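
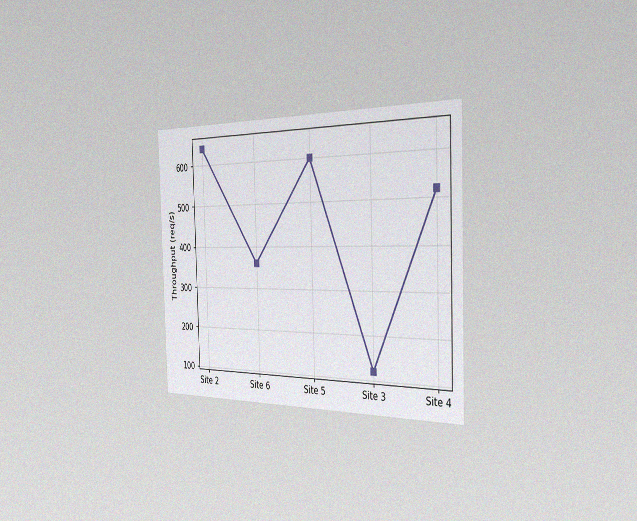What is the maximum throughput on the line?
The chart is viewed slightly from the right, with some photo noise. The highest point is at Site 2, and reading across to the y-axis gives 640req/s.

640req/s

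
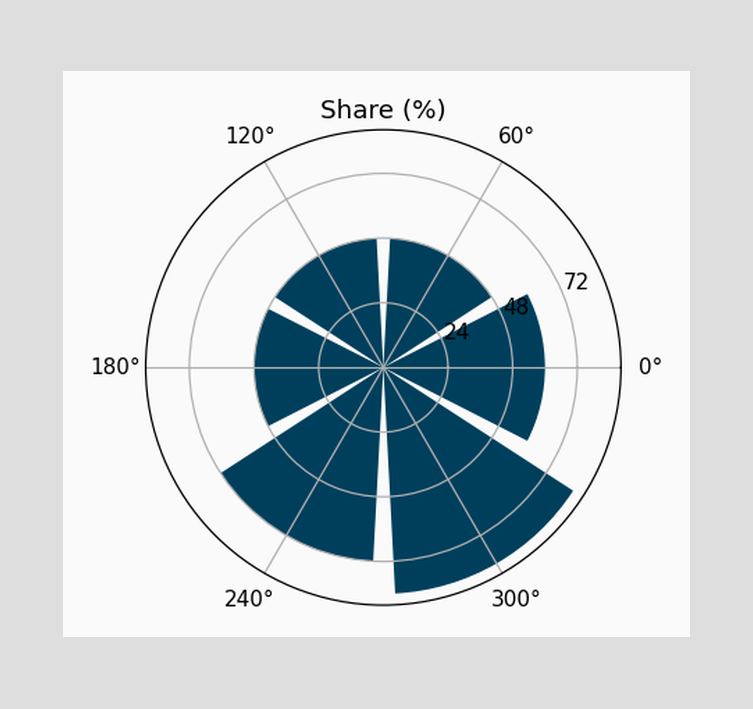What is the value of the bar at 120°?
48%

The bar at 120° reaches 48% on the radial axis.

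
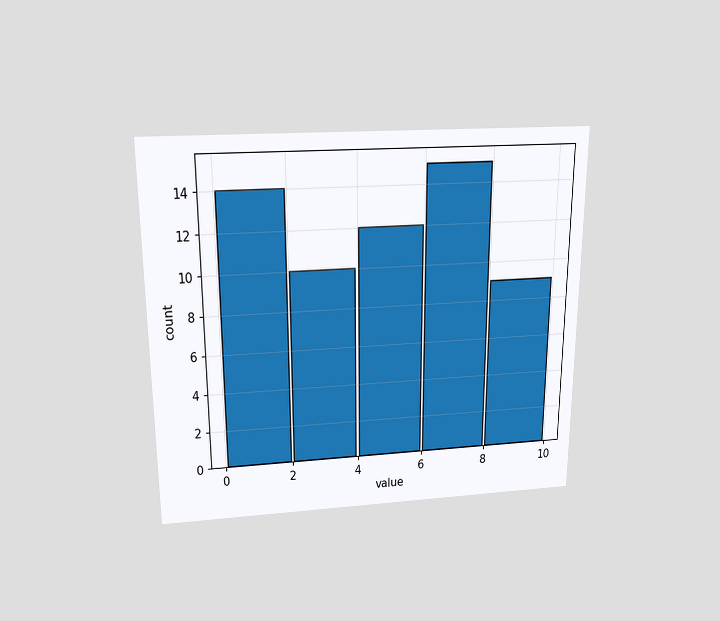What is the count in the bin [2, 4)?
10

The chart is viewed slightly from above. The [2, 4) bin has height 10.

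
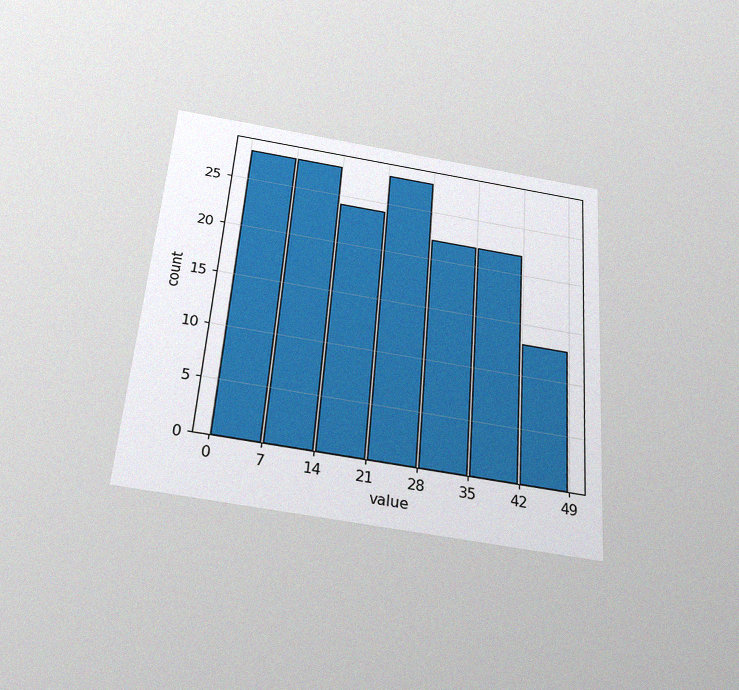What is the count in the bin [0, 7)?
The chart is tilted about 4° clockwise and viewed slightly from below, with some photo noise. The [0, 7) bin has height 28.

28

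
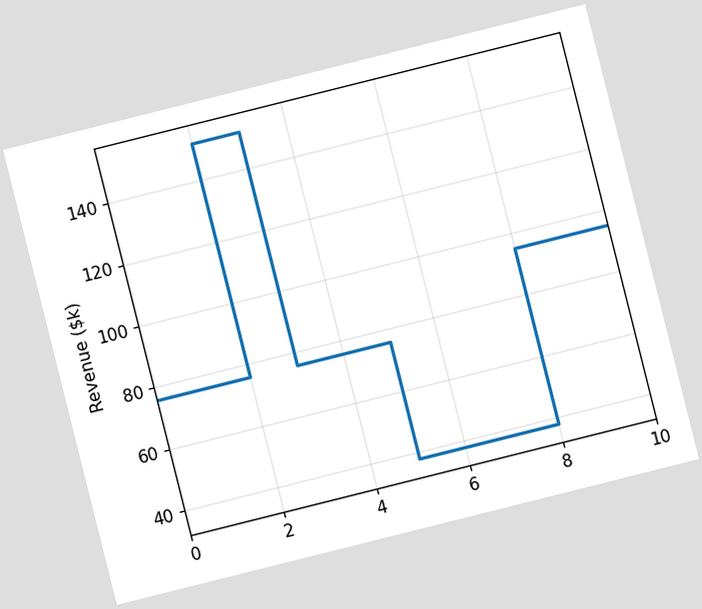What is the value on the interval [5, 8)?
$38k

The chart is tilted about 14° counter-clockwise. On [5, 8) the step sits at $38k.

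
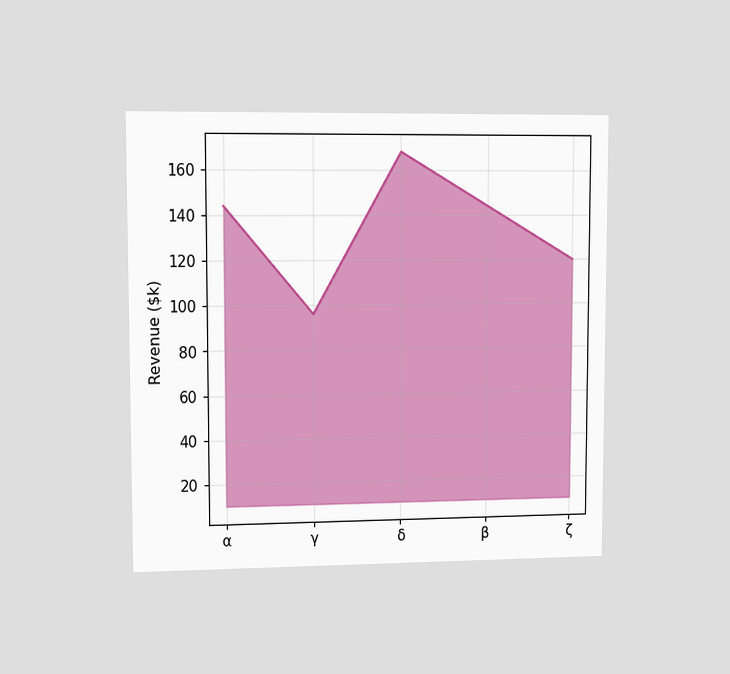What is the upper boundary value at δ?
The chart is viewed slightly from the left. At δ the upper boundary is at $168k.

$168k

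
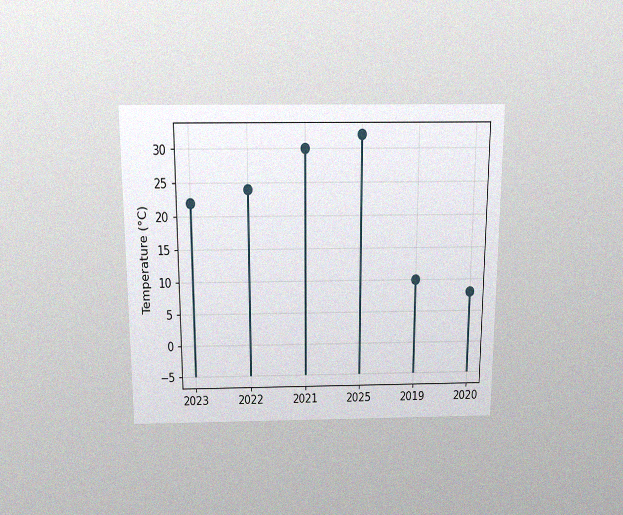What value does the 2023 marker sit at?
22°C

The chart is viewed slightly from above, with some photo noise. The 2023 marker sits at 22°C.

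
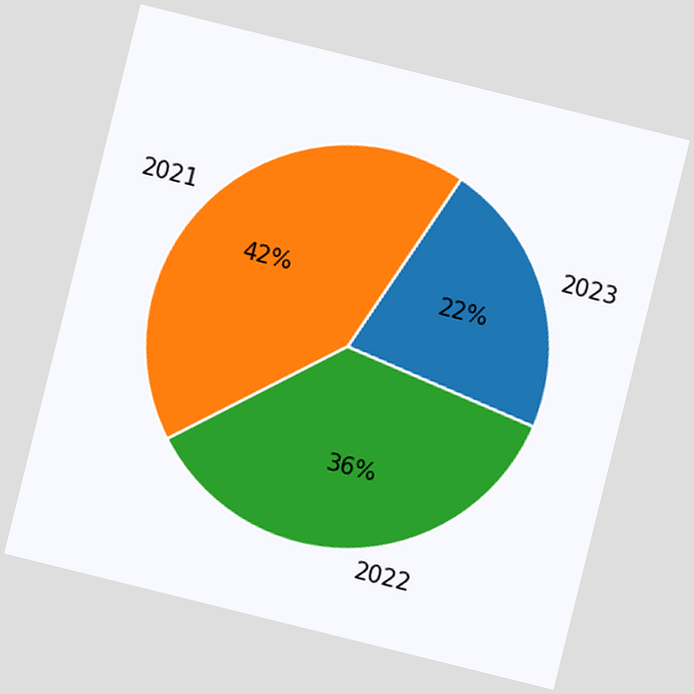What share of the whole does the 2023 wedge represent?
The chart is tilted about 14° clockwise. The 2023 slice takes up 22% of the pie.

22%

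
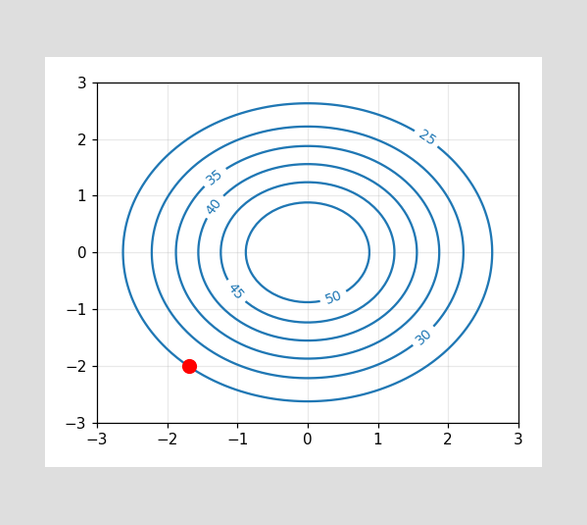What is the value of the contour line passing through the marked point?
The marked point sits on the contour labelled 25.

25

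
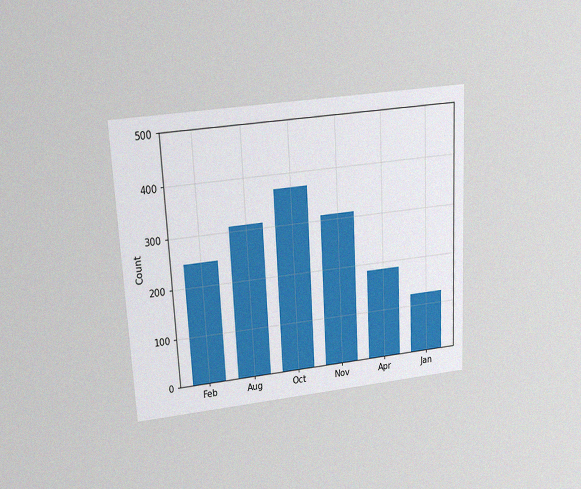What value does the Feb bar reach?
248

The chart is tilted about 3° counter-clockwise and viewed slightly from above, with some photo noise. Reading along the chart's y-axis, the Feb bar reaches 248.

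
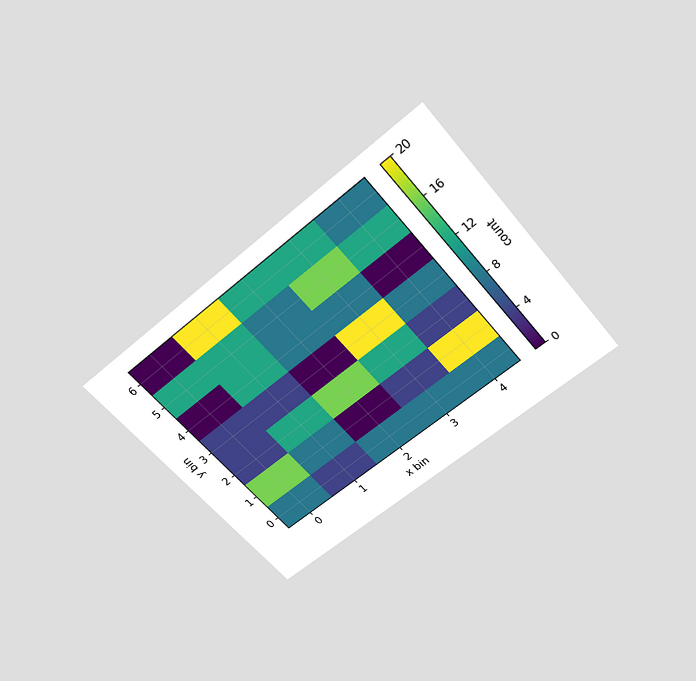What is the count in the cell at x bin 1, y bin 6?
20

The chart is tilted about 40° counter-clockwise and viewed slightly from above. Matching the cell (1, 6) against the colorbar gives 20.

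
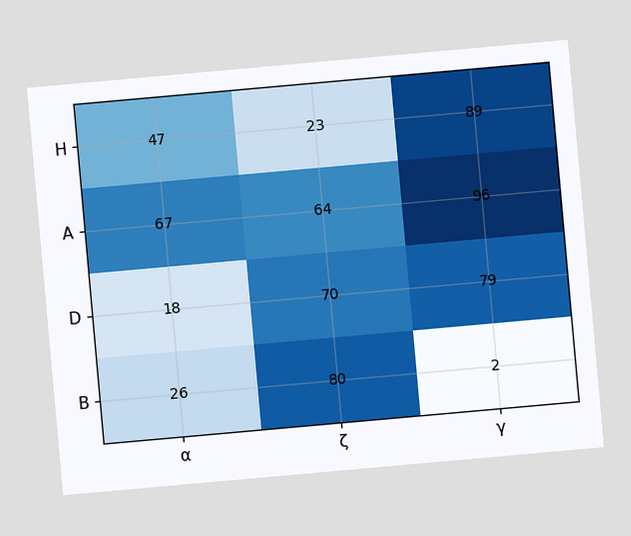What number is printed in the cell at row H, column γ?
89

The chart is tilted about 5° counter-clockwise. The (H, γ) cell reads 89.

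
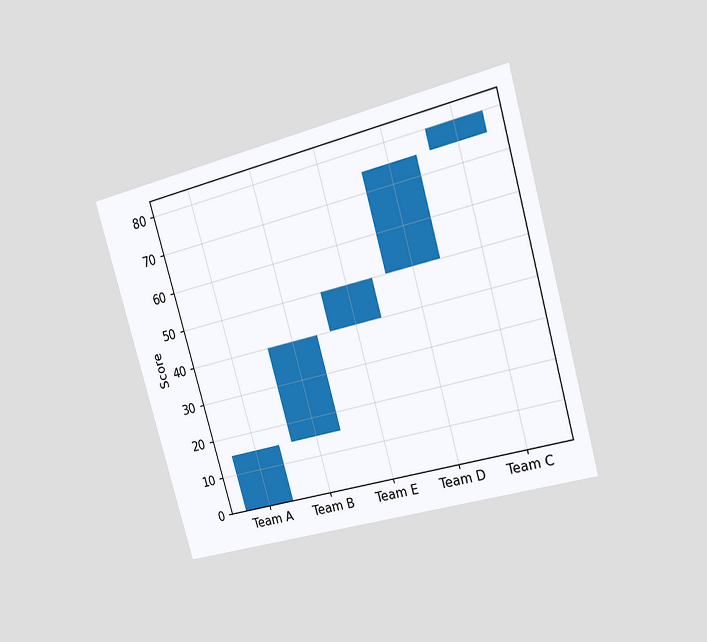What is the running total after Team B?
The chart is tilted about 15° counter-clockwise and viewed at a slight angle. After Team B the running total reaches 40.

40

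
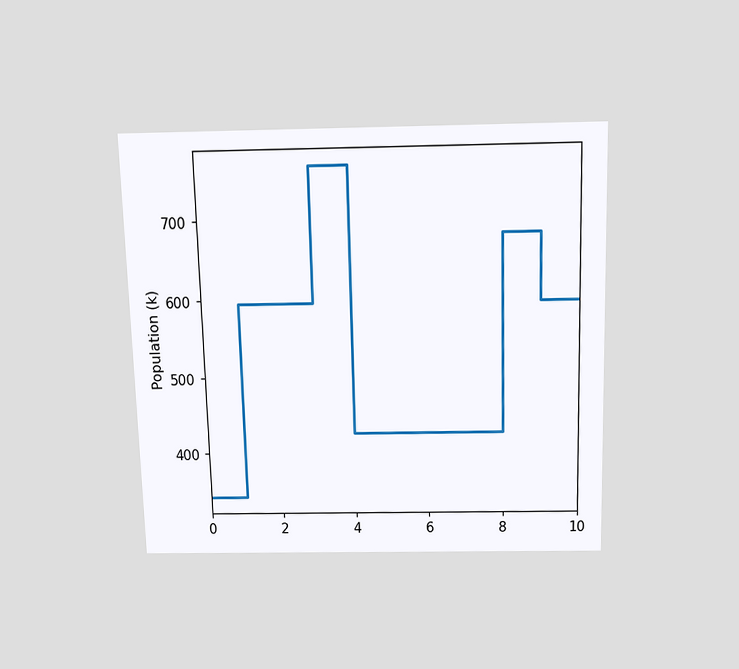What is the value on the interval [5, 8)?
The chart is viewed slightly from above. On [5, 8) the step sits at 425k.

425k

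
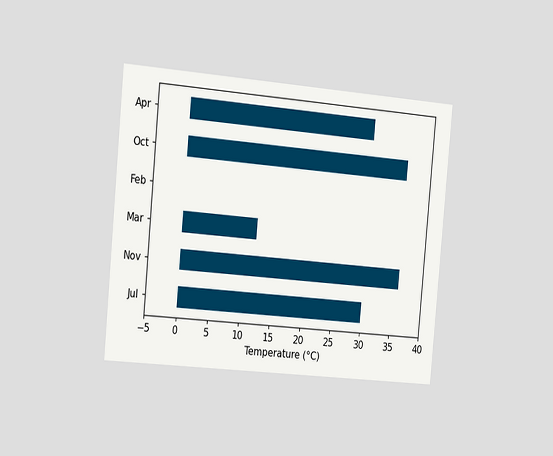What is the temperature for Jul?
The chart is tilted about 5° clockwise and viewed slightly from the left. Reading along the chart's x-axis, the Jul bar reaches 30°C.

30°C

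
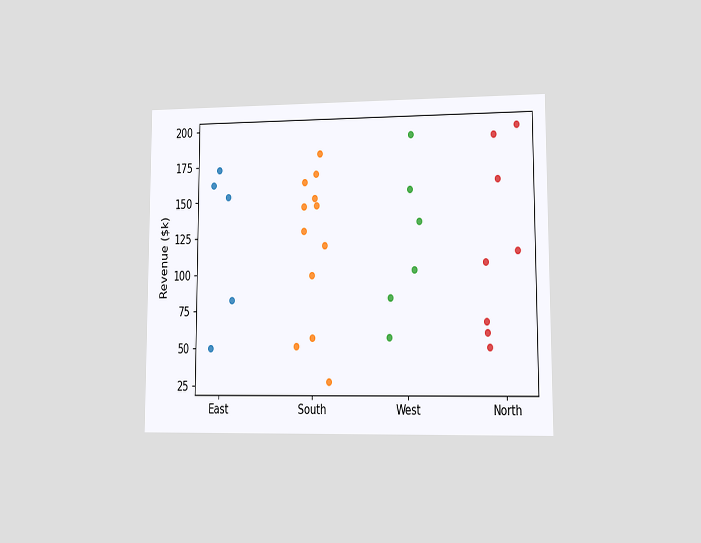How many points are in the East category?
5

The chart is viewed at a slight angle. Counting the markers in the East column gives 5.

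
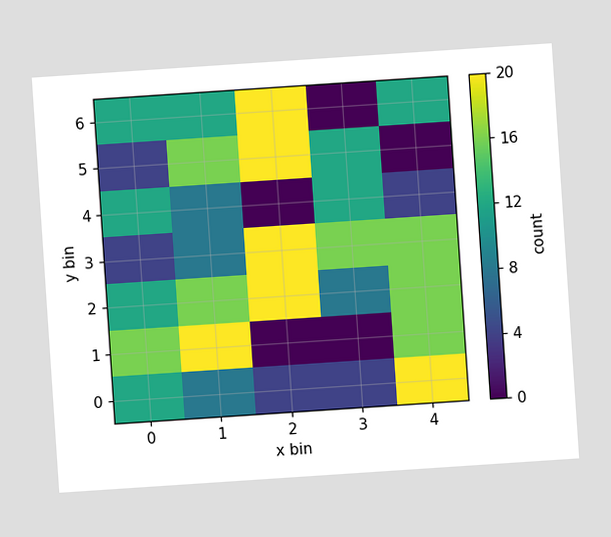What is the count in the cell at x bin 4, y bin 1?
16

The chart is tilted about 4° counter-clockwise. Matching the cell (4, 1) against the colorbar gives 16.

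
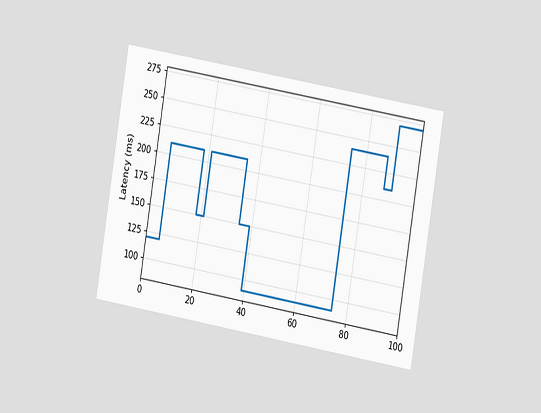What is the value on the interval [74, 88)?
240ms

The chart is tilted about 10° clockwise and viewed slightly from the right. On [74, 88) the step sits at 240ms.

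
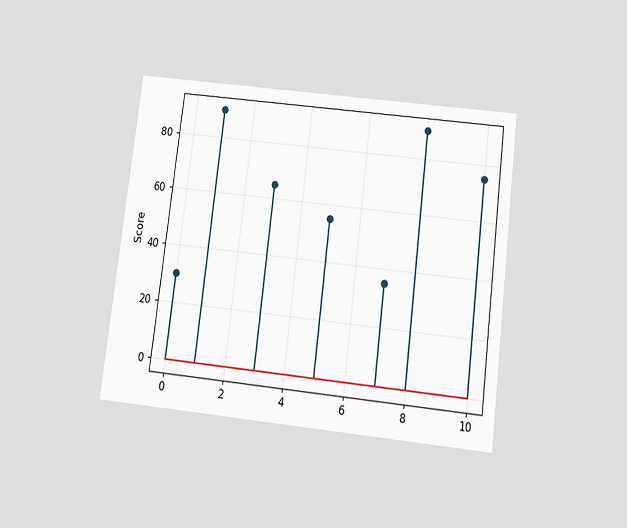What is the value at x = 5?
55

The chart is tilted about 7° clockwise and viewed slightly from below. The stem at x=5 reaches 55.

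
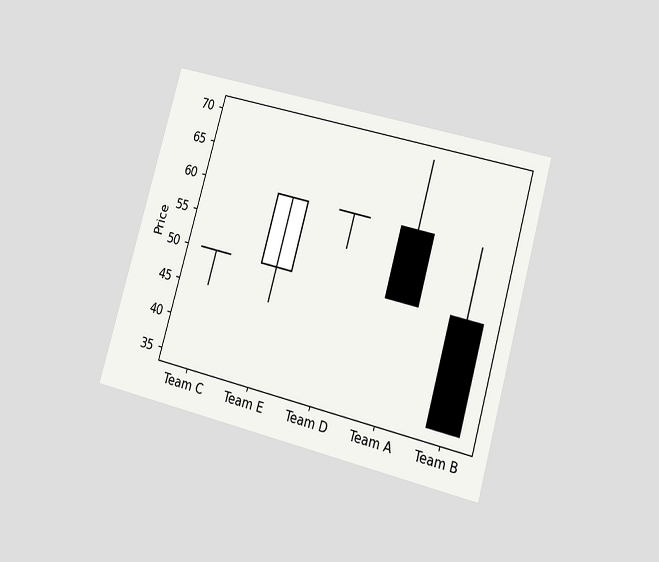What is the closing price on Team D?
The chart is tilted about 16° clockwise and viewed at a slight angle. The Team D candle closes at 60.

60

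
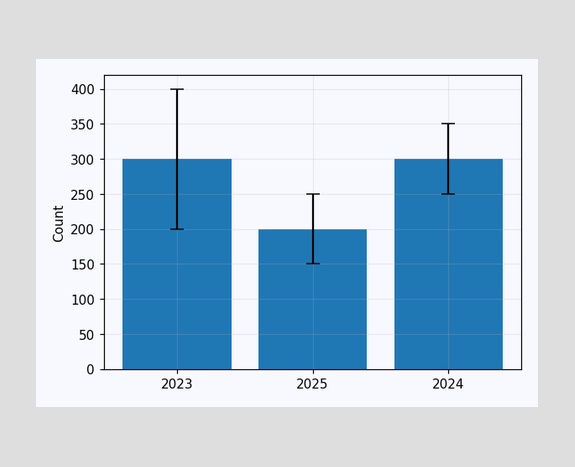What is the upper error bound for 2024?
The 2024 bar's upper whisker reaches 350.

350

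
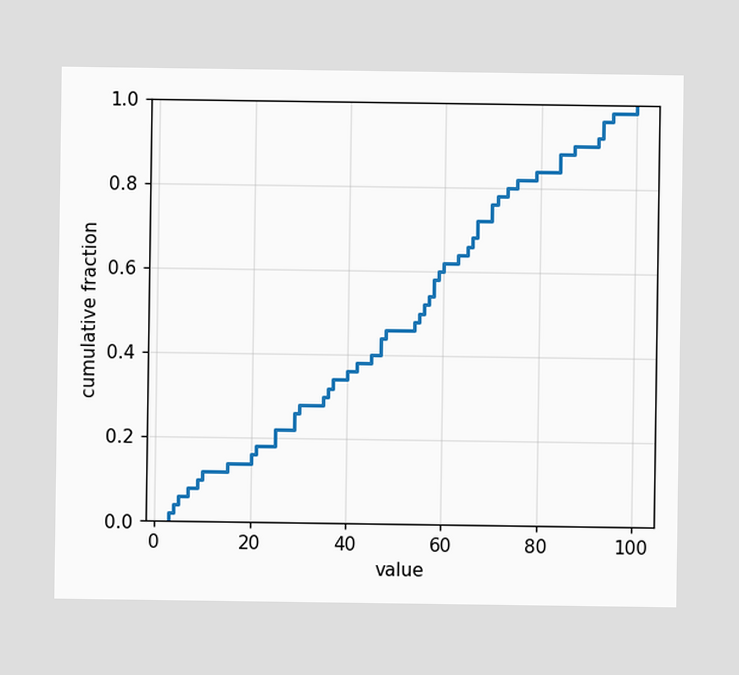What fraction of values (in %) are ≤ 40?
At x=40 the ECDF step is at 36%.

36%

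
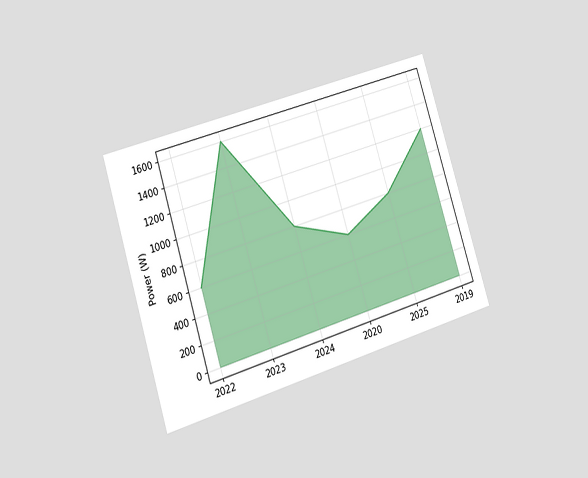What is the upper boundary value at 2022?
The chart is tilted about 17° counter-clockwise and viewed slightly from the left. At 2022 the upper boundary is at 600W.

600W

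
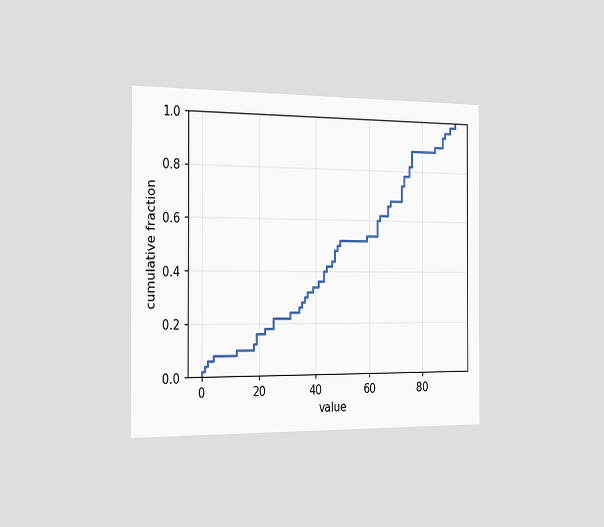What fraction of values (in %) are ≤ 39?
The chart is viewed slightly from the left. At x=39 the ECDF step is at 34%.

34%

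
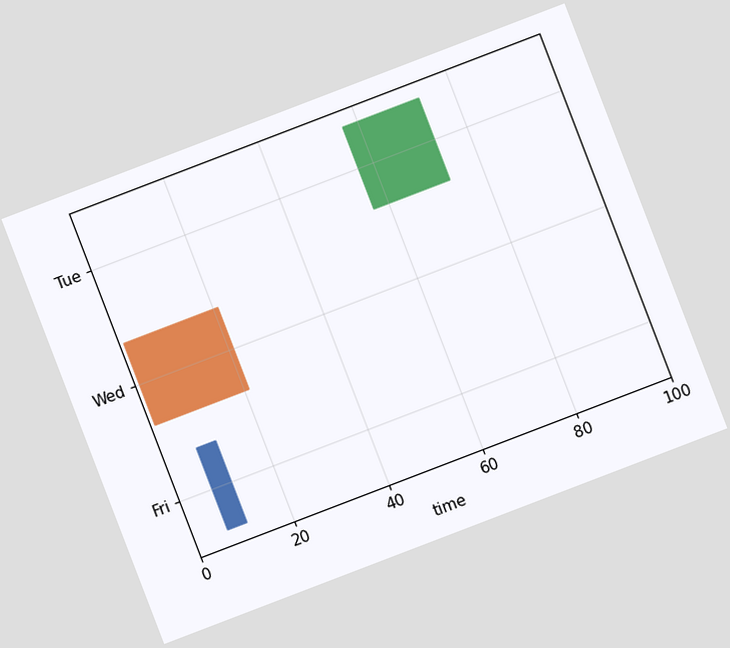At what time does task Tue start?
The chart is tilted about 21° counter-clockwise. The Tue bar begins at t=57.

57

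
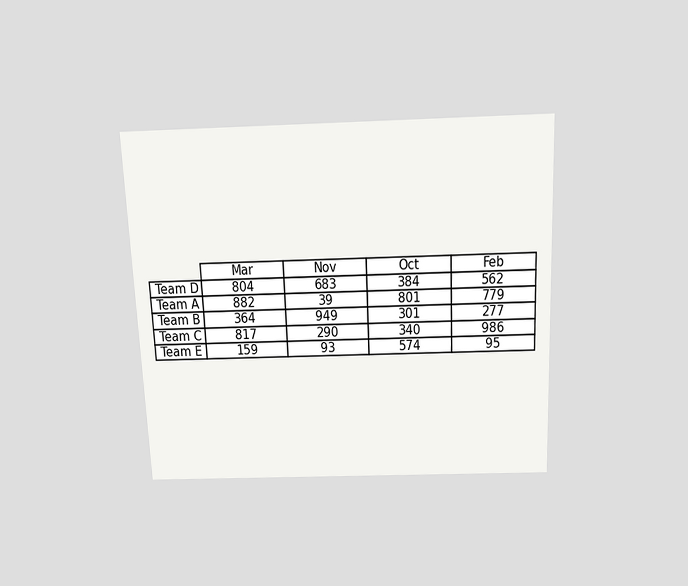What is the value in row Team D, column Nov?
The chart is tilted about 2° counter-clockwise and viewed slightly from above. The (Team D, Nov) cell reads 683.

683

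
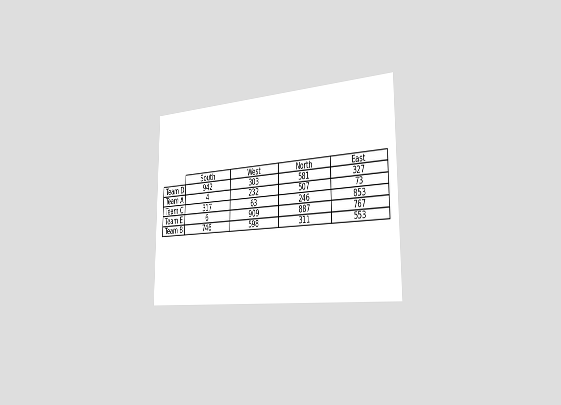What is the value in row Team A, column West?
232

The chart is viewed slightly from the right. The (Team A, West) cell reads 232.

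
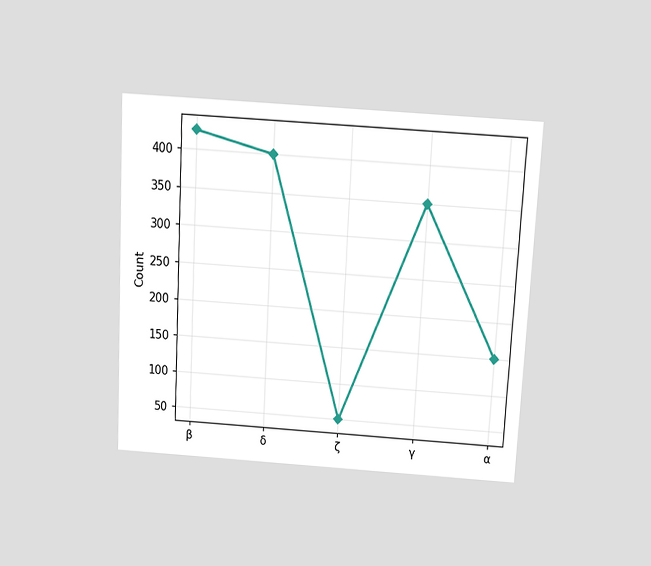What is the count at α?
The chart is tilted about 3° clockwise and viewed slightly from above. At α, the line is at 150.

150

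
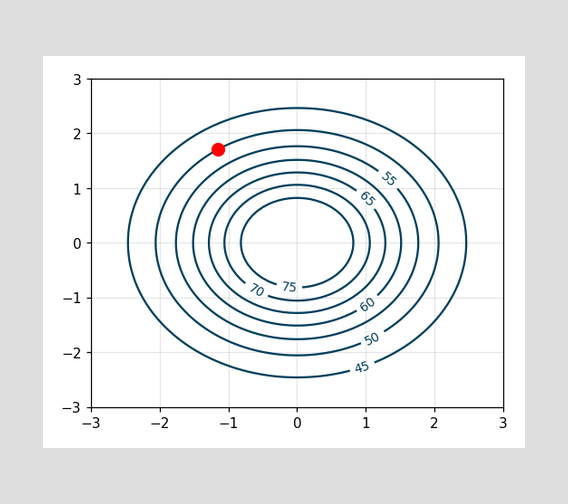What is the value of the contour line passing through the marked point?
50

The marked point sits on the contour labelled 50.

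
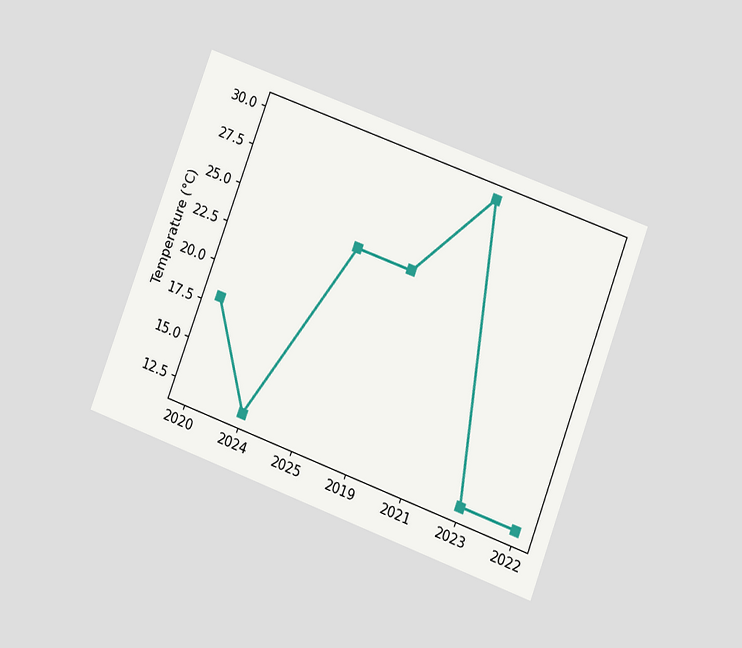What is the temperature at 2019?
24°C

The chart is tilted about 20° clockwise and viewed at a slight angle. At 2019, the line is at 24°C.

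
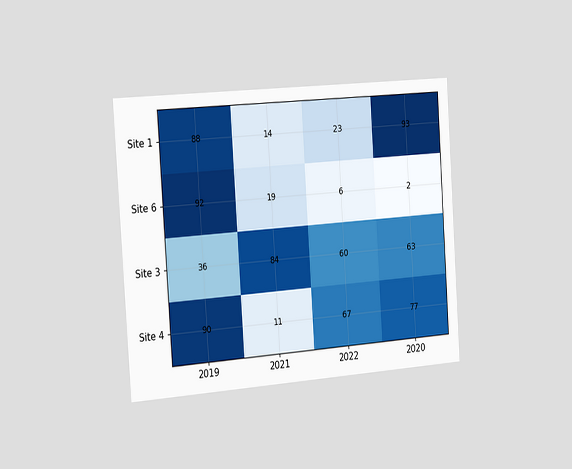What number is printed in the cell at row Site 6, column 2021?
19

The chart is tilted about 4° counter-clockwise and viewed slightly from the left. The (Site 6, 2021) cell reads 19.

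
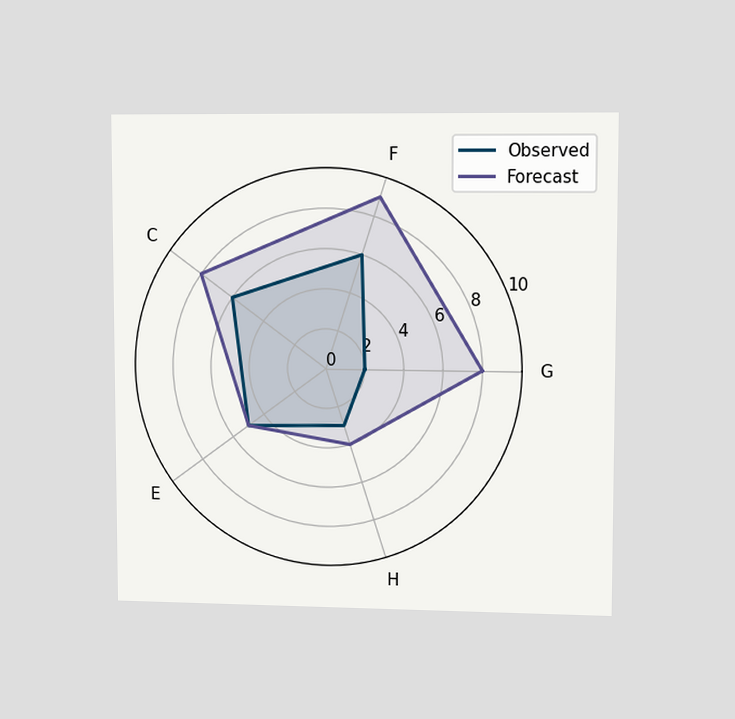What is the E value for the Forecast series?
The chart is viewed at a slight angle. On the E axis, Forecast reaches 5.

5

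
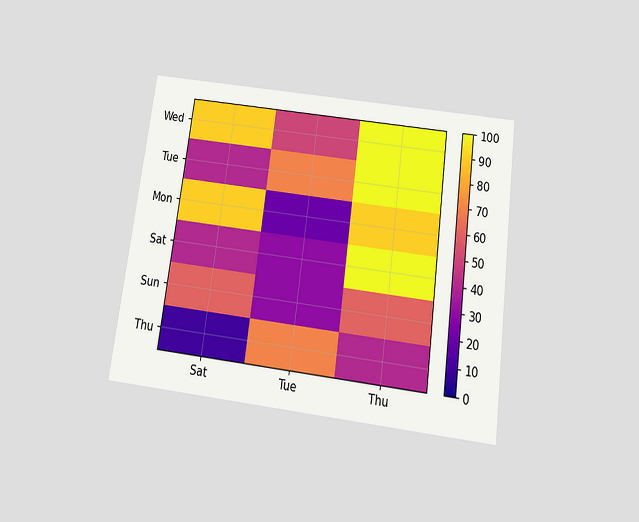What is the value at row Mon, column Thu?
90

The chart is tilted about 8° clockwise and viewed slightly from below. Matching cell (Mon, Thu) against the colorbar gives 90.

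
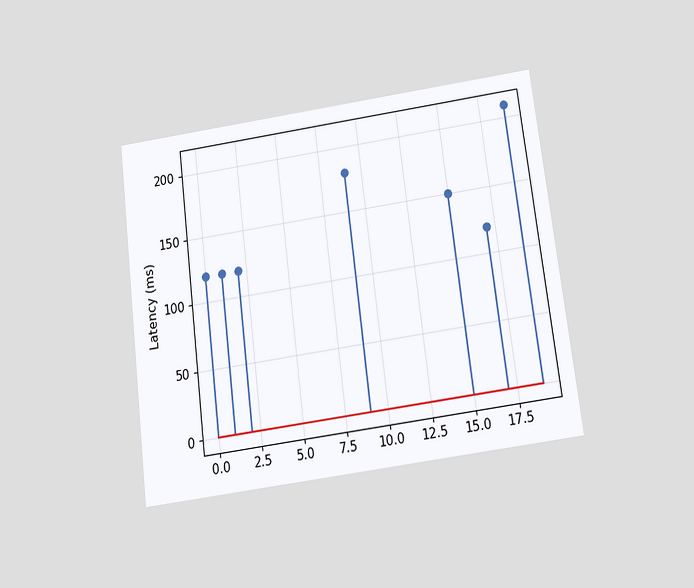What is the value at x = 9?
The chart is tilted about 7° counter-clockwise and viewed slightly from below. The stem at x=9 reaches 180ms.

180ms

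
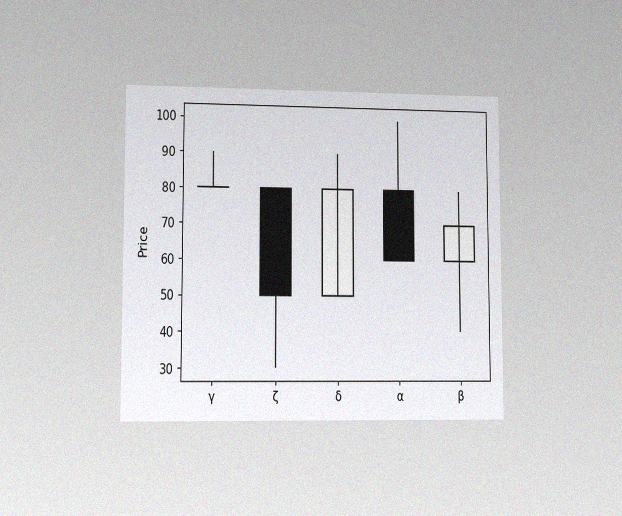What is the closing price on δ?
80

The chart is viewed at a slight angle, with some photo noise. The δ candle closes at 80.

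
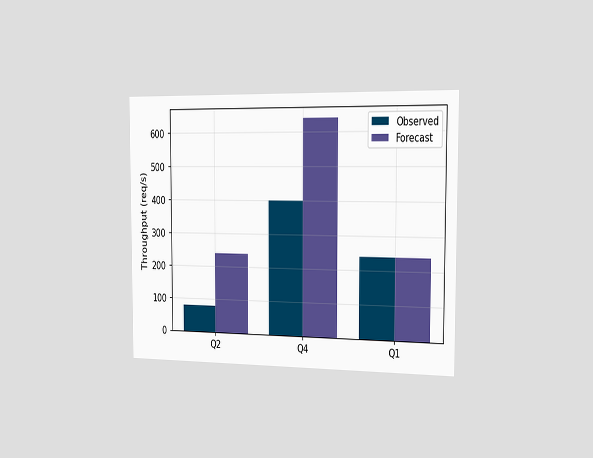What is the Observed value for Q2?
The chart is viewed slightly from the right. The Observed bar at Q2 reaches 80req/s on the y-axis.

80req/s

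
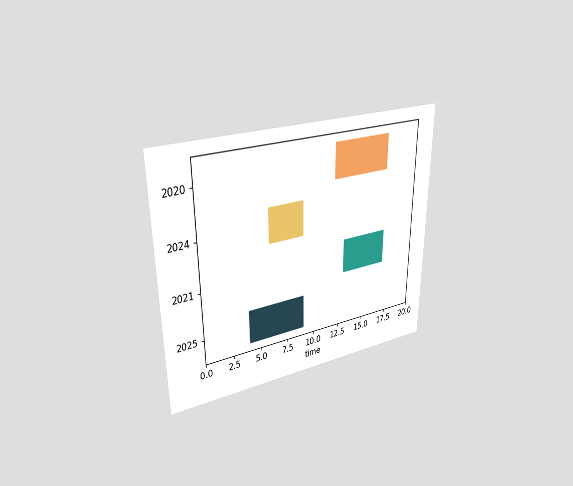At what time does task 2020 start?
12

The chart is viewed at a slight angle. The 2020 bar begins at t=12.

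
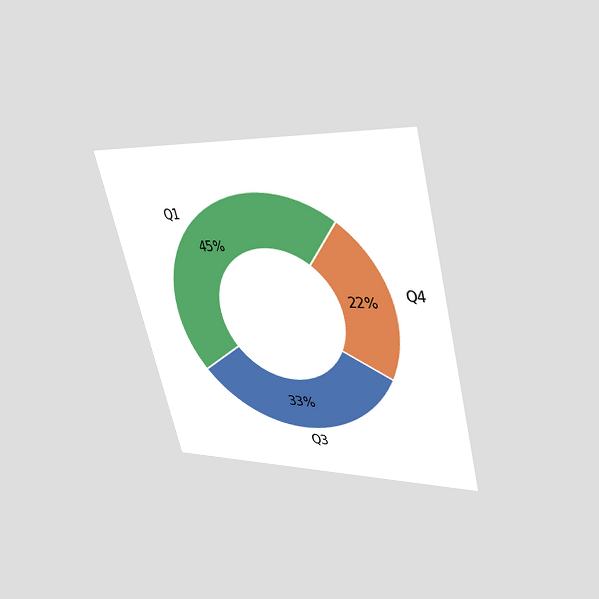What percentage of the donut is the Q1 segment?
The chart is tilted about 14° counter-clockwise and viewed slightly from above. The Q1 segment takes up 45% of the ring.

45%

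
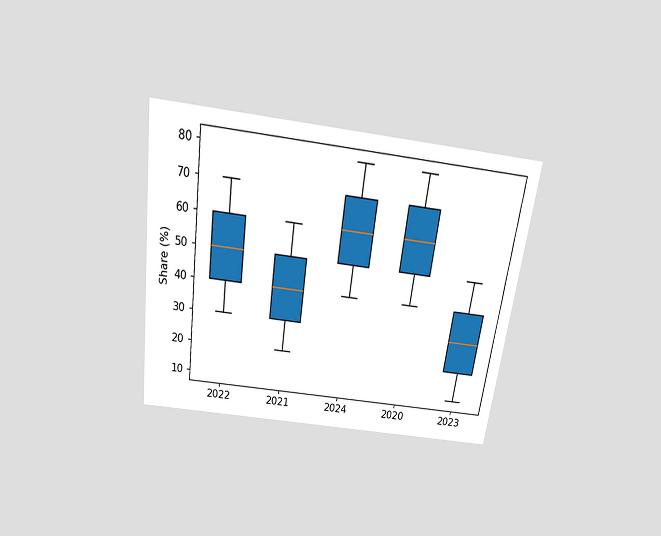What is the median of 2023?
The chart is tilted about 8° clockwise and viewed slightly from above. The median line in the 2023 box sits at 30%.

30%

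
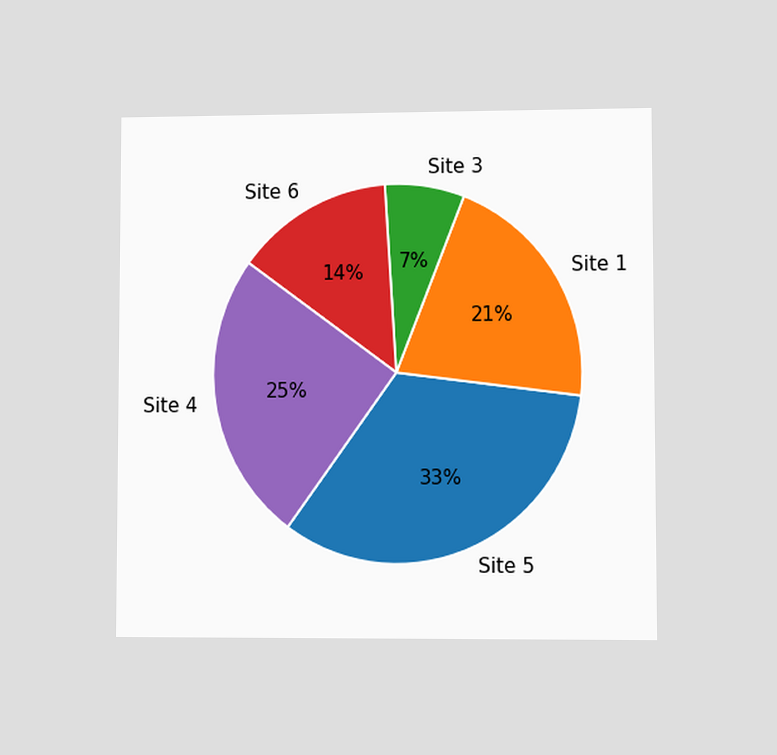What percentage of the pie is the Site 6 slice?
14%

The chart is viewed at a slight angle. The Site 6 slice takes up 14% of the pie.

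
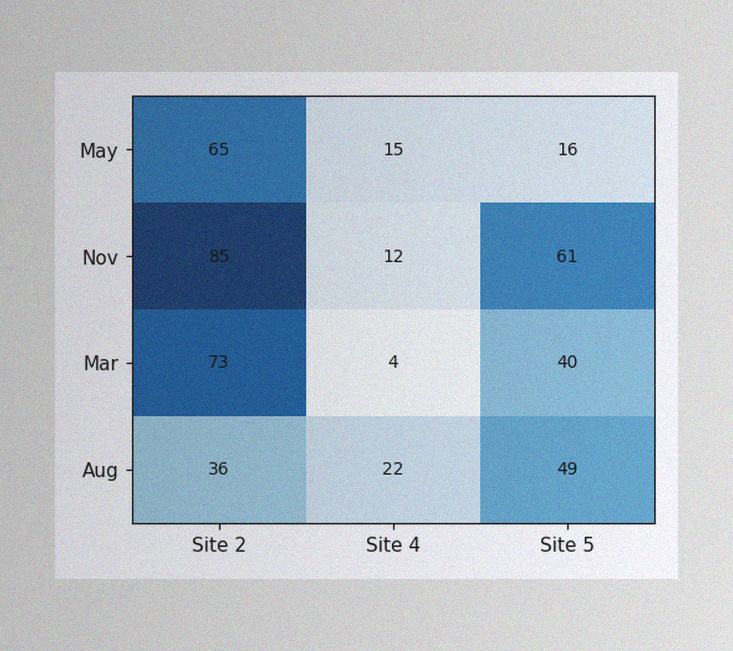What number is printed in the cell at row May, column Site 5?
The image has some photo noise and uneven lighting. The (May, Site 5) cell reads 16.

16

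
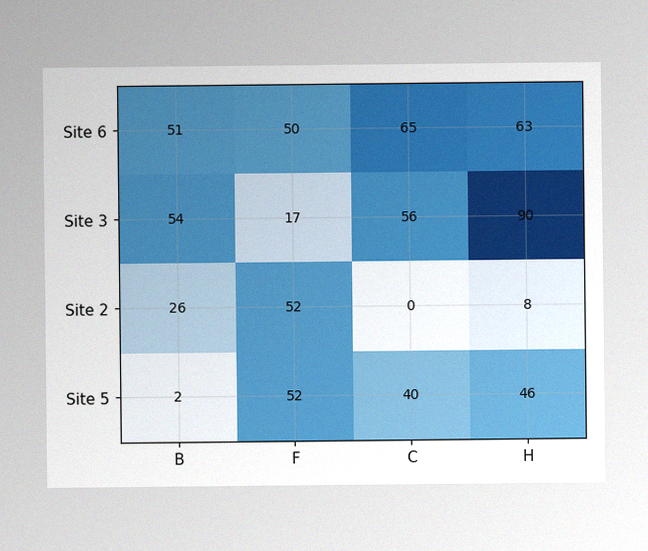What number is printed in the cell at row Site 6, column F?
The image has some photo noise and uneven lighting. The (Site 6, F) cell reads 50.

50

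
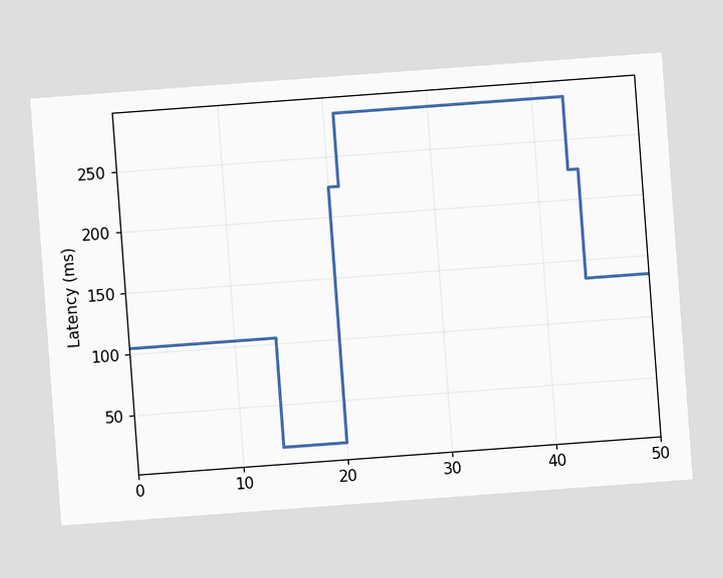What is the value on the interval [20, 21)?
The chart is tilted about 4° counter-clockwise. On [20, 21) the step sits at 225ms.

225ms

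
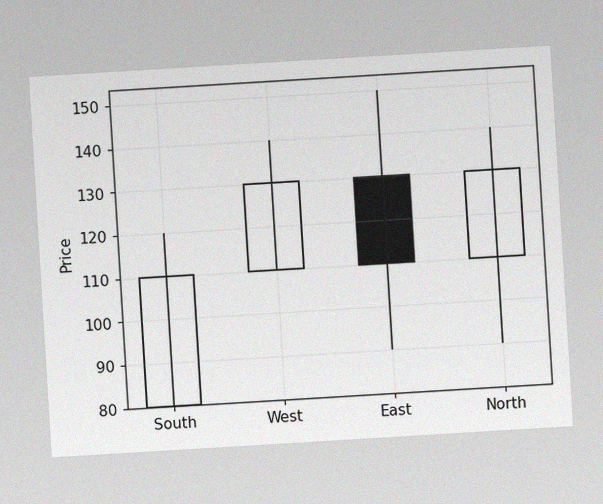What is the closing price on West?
130

The chart is tilted about 3° counter-clockwise, with some photo noise. The West candle closes at 130.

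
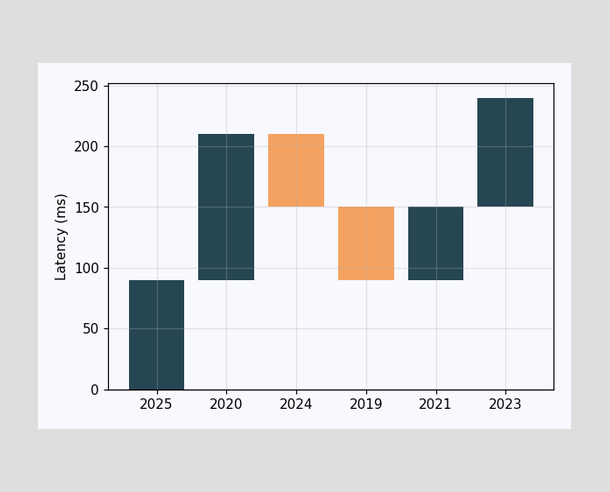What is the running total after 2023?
After 2023 the running total reaches 240ms.

240ms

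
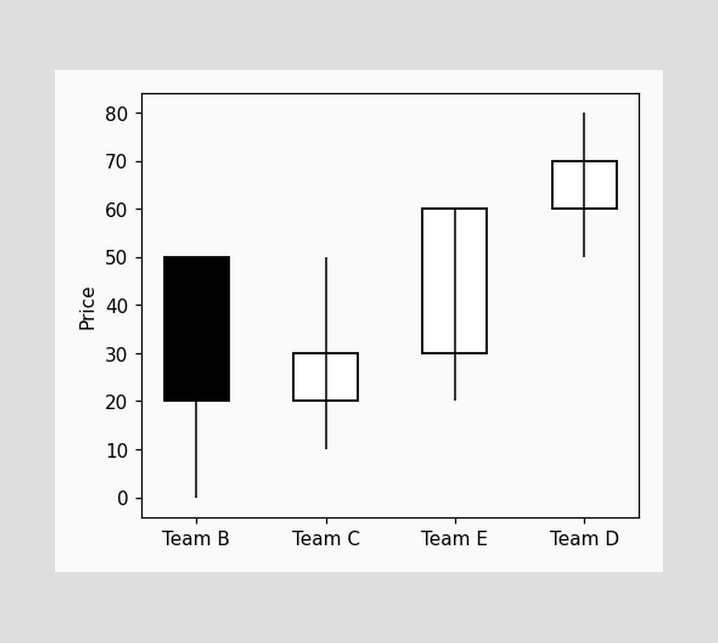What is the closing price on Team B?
The Team B candle closes at 20.

20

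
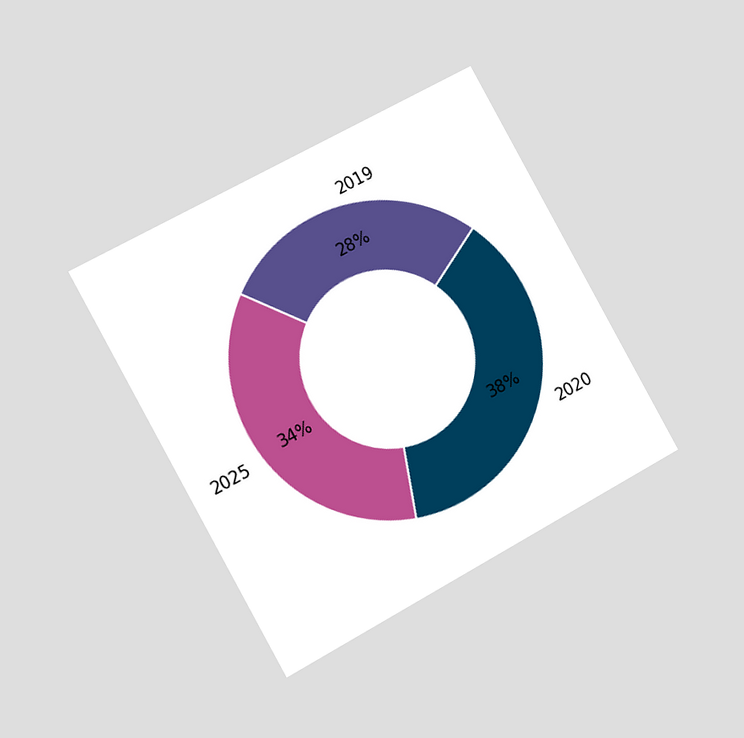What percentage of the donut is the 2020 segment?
38%

The chart is tilted about 29° counter-clockwise and viewed slightly from the left. The 2020 segment takes up 38% of the ring.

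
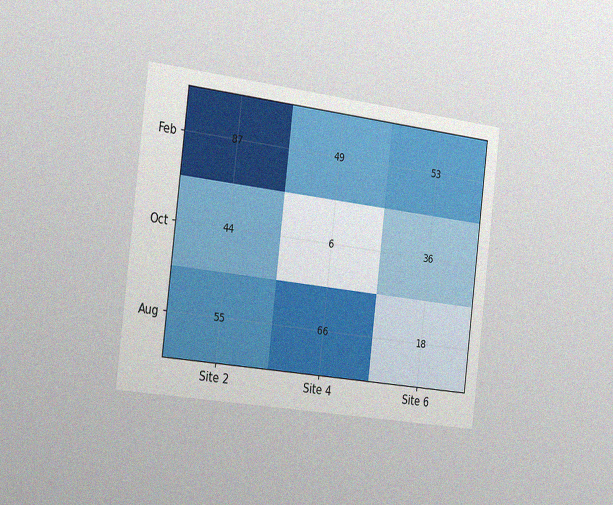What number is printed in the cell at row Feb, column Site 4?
49

The chart is tilted about 7° clockwise and viewed slightly from the left, with some photo noise. The (Feb, Site 4) cell reads 49.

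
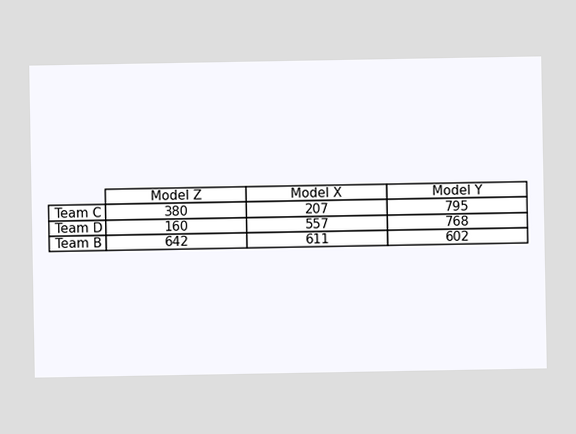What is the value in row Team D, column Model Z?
The (Team D, Model Z) cell reads 160.

160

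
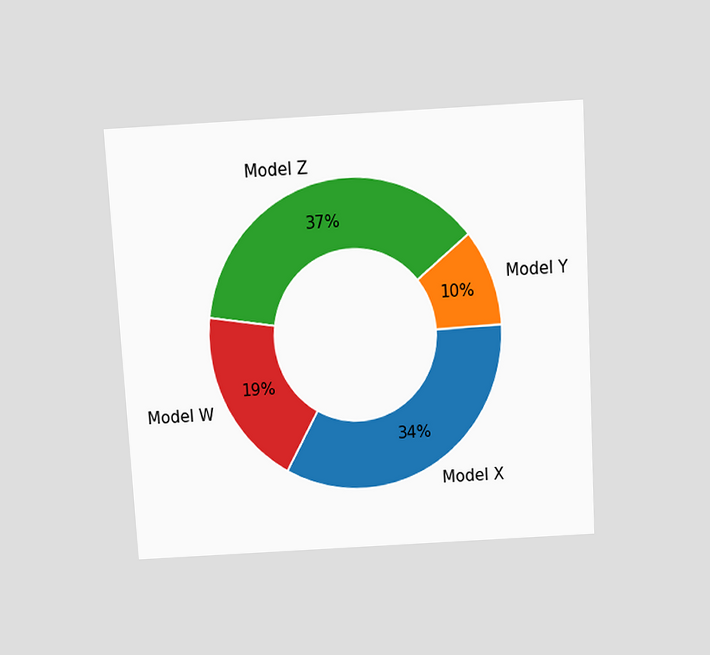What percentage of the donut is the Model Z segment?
The chart is tilted about 3° counter-clockwise and viewed slightly from above. The Model Z segment takes up 37% of the ring.

37%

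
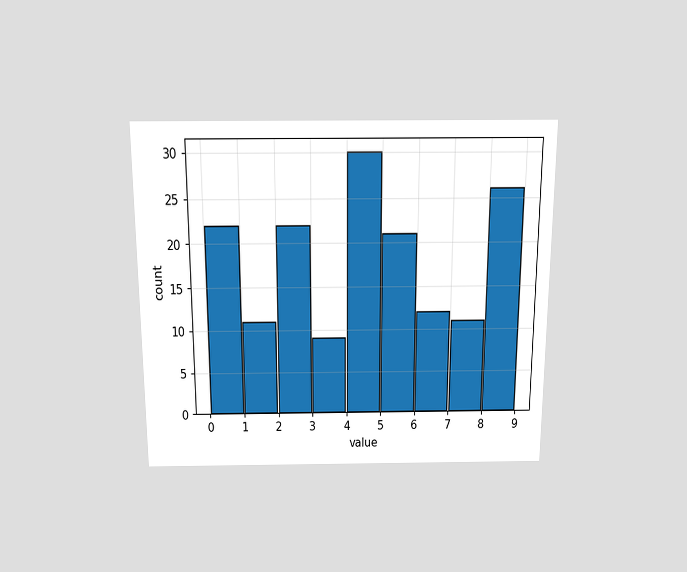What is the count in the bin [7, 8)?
The chart is viewed slightly from above. The [7, 8) bin has height 11.

11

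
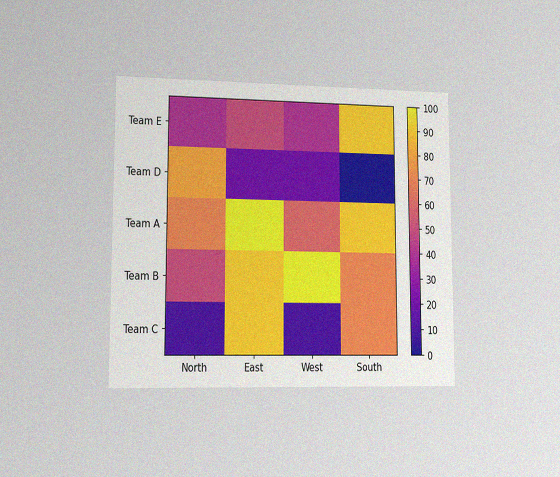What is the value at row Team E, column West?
The chart is viewed at a slight angle, with some photo noise. Matching cell (Team E, West) against the colorbar gives 40.

40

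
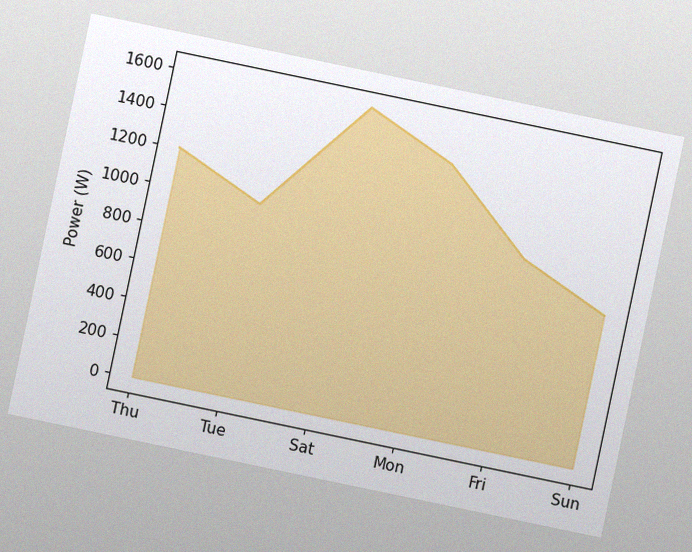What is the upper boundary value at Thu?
1200W

The chart is tilted about 12° clockwise, with some photo noise. At Thu the upper boundary is at 1200W.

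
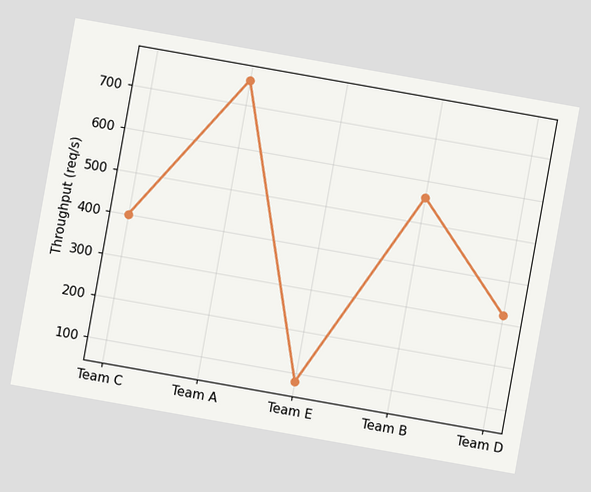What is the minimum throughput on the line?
80req/s

The chart is tilted about 10° clockwise. The lowest point is at Team E, and reading across to the y-axis gives 80req/s.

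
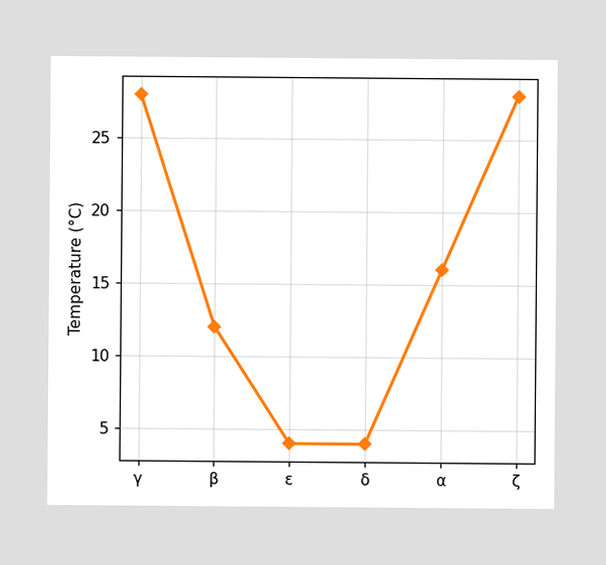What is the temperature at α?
At α, the line is at 16°C.

16°C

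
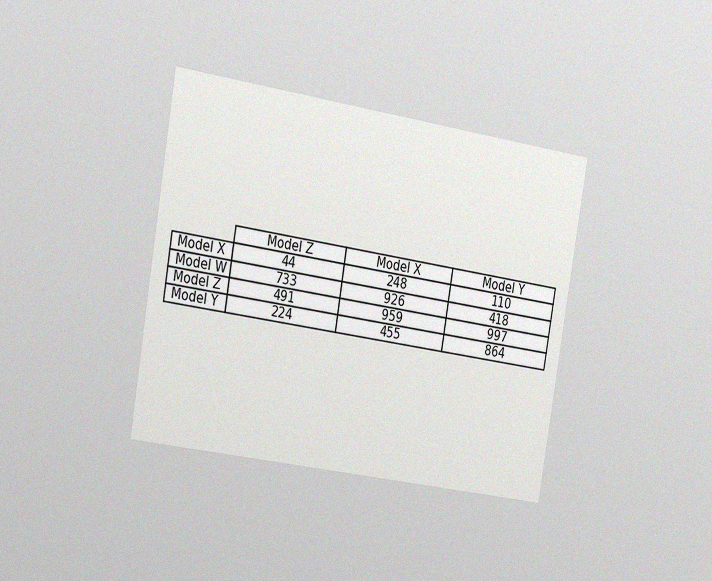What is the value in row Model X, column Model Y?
110

The chart is tilted about 9° clockwise and viewed slightly from the left, with some photo noise. The (Model X, Model Y) cell reads 110.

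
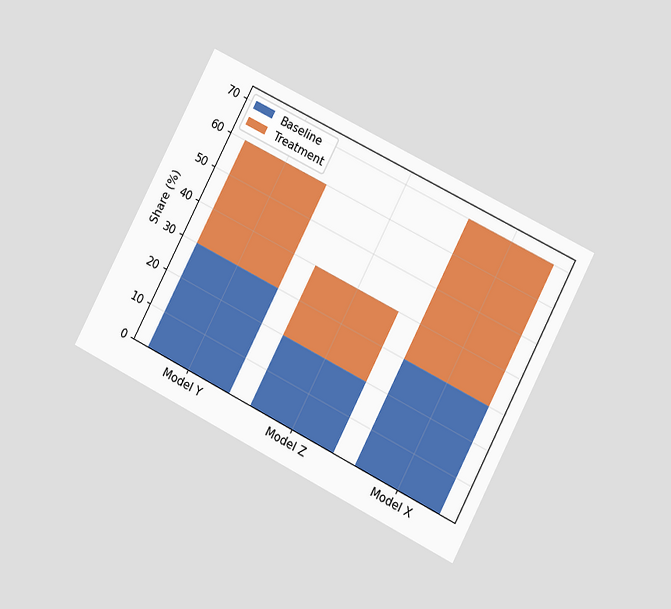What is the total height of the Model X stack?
The chart is tilted about 27° clockwise and viewed at a slight angle. The Model X stack's top reaches 70% on the y-axis.

70%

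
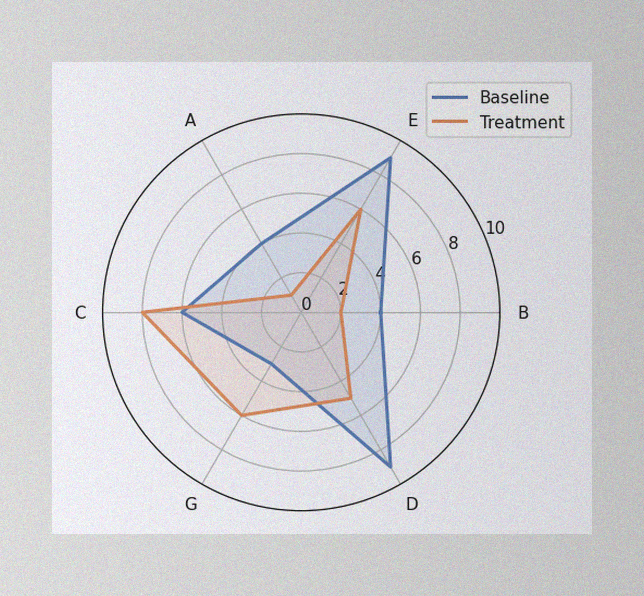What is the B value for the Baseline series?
The image has some photo noise and uneven lighting. On the B axis, Baseline reaches 4.

4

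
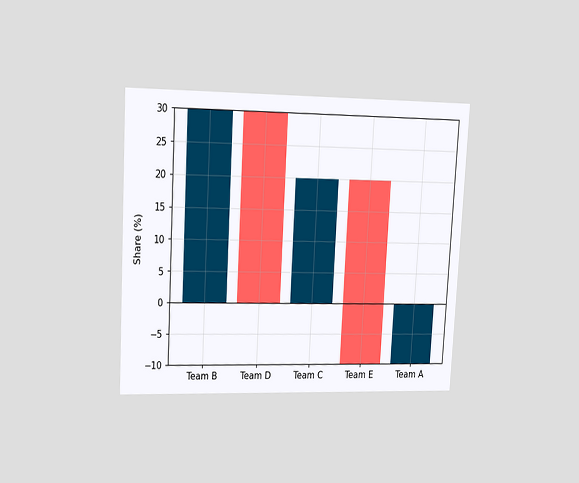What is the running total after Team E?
-10%

The chart is tilted about 3° clockwise and viewed at a slight angle. After Team E the running total reaches -10%.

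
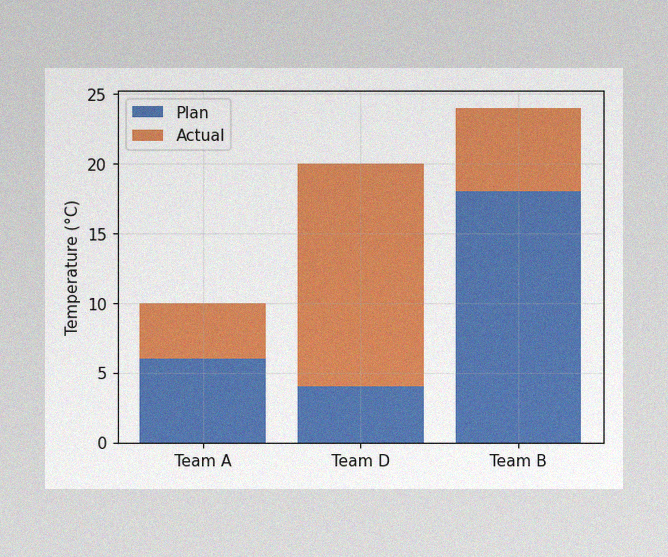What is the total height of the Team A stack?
The image has some photo noise and uneven lighting. The Team A stack's top reaches 10°C on the y-axis.

10°C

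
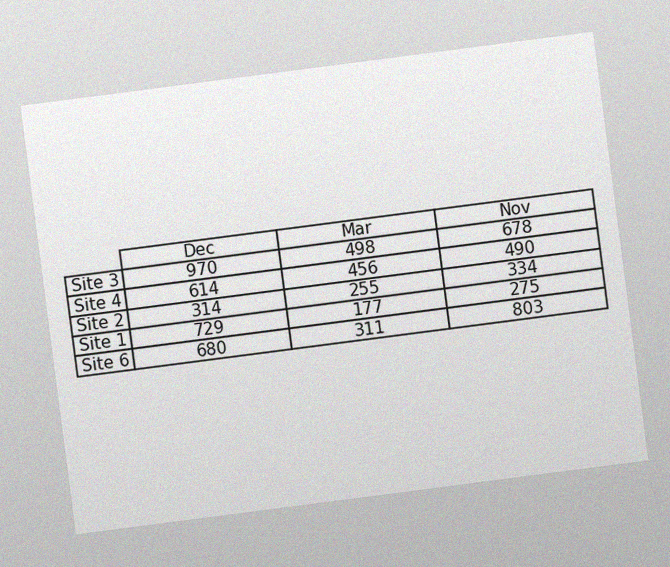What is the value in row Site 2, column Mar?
The chart is tilted about 7° counter-clockwise, with some photo noise. The (Site 2, Mar) cell reads 255.

255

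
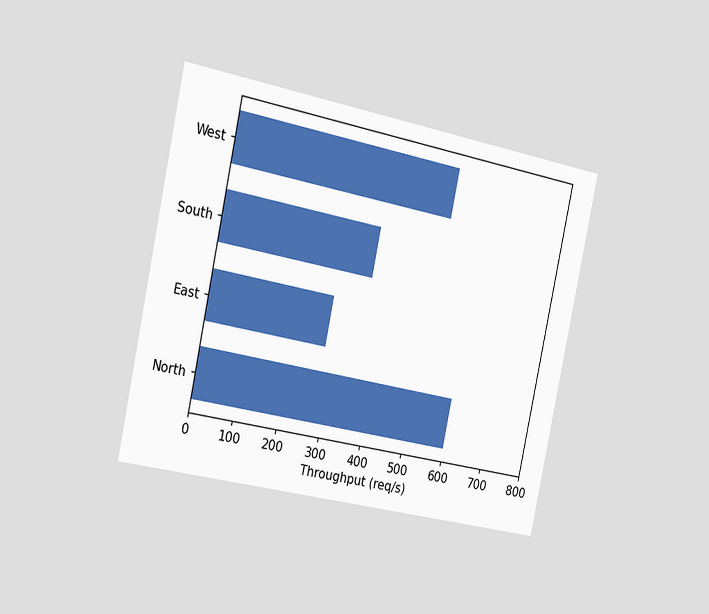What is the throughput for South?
360req/s

The chart is tilted about 12° clockwise and viewed slightly from the left. Reading along the chart's x-axis, the South bar reaches 360req/s.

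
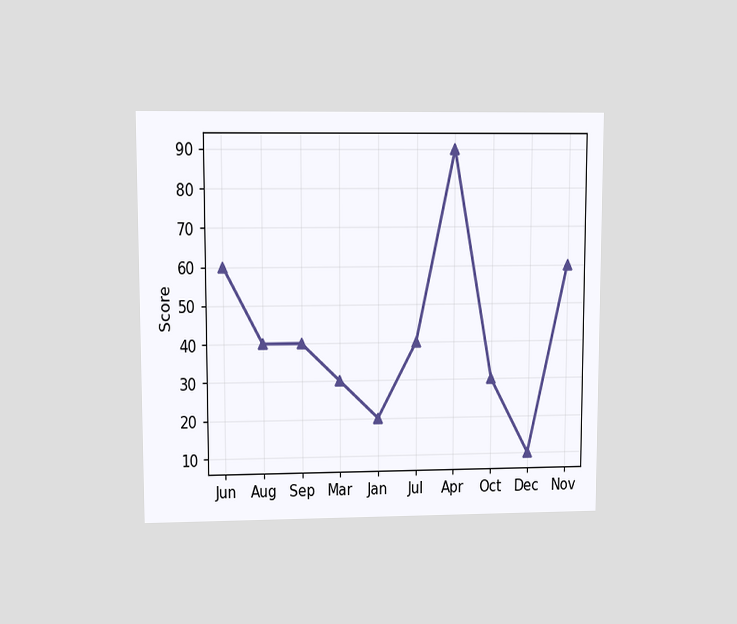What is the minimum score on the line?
The chart is viewed at a slight angle. The lowest point is at Dec, and reading across to the y-axis gives 10.

10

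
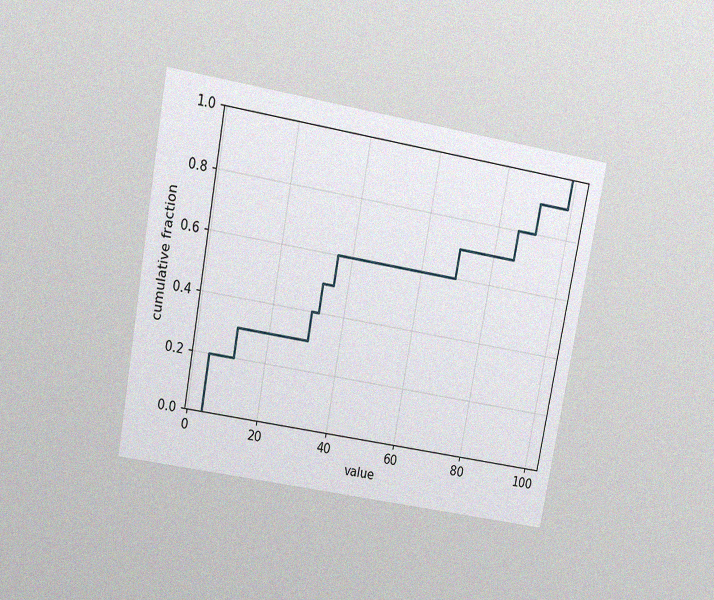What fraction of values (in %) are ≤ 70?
70%

The chart is tilted about 10° clockwise and viewed slightly from above, with some photo noise. At x=70 the ECDF step is at 70%.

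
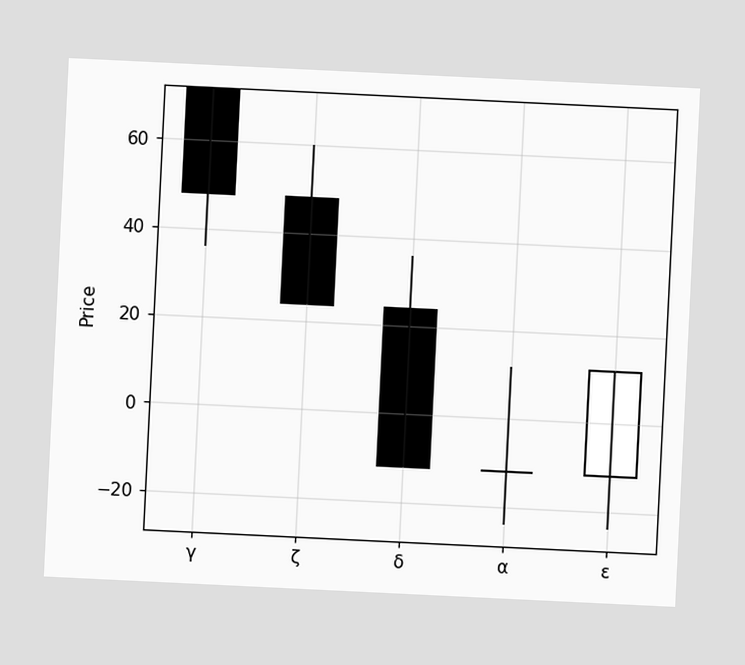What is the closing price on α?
-12

The chart is tilted about 3° clockwise. The α candle closes at -12.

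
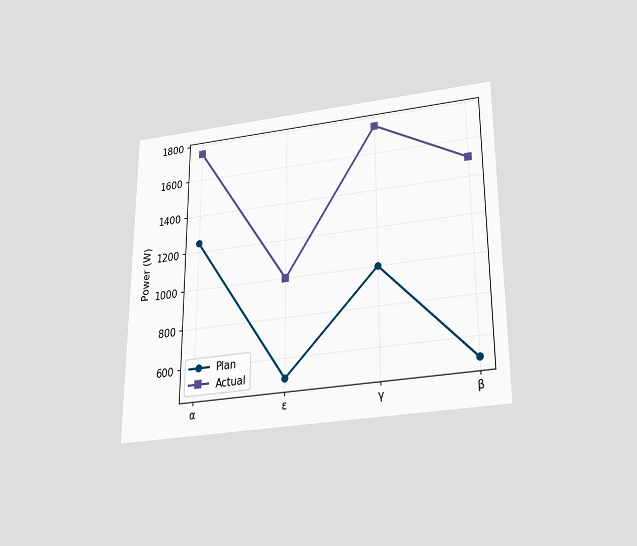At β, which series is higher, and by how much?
Actual, by 1000W

The chart is viewed slightly from below. At β, Actual sits above the other line by 1000W.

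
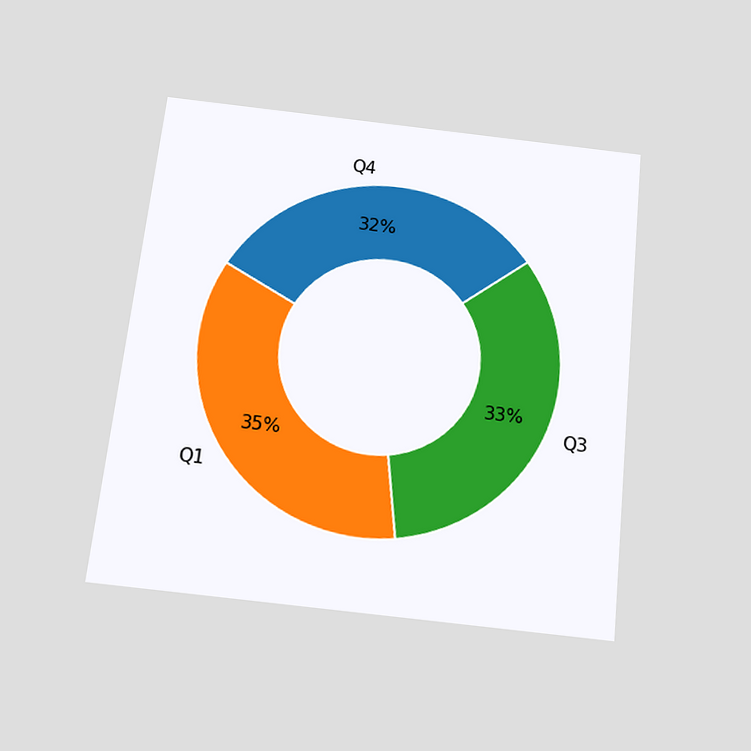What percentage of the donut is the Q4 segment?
The chart is tilted about 6° clockwise and viewed slightly from below. The Q4 segment takes up 32% of the ring.

32%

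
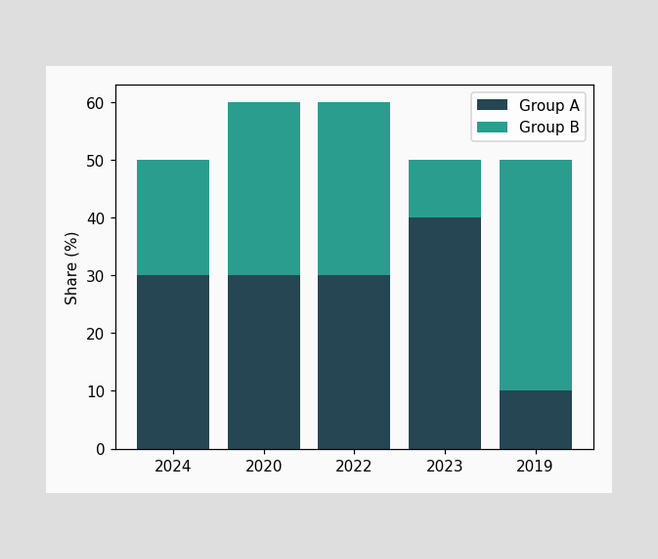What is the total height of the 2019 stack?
The 2019 stack's top reaches 50% on the y-axis.

50%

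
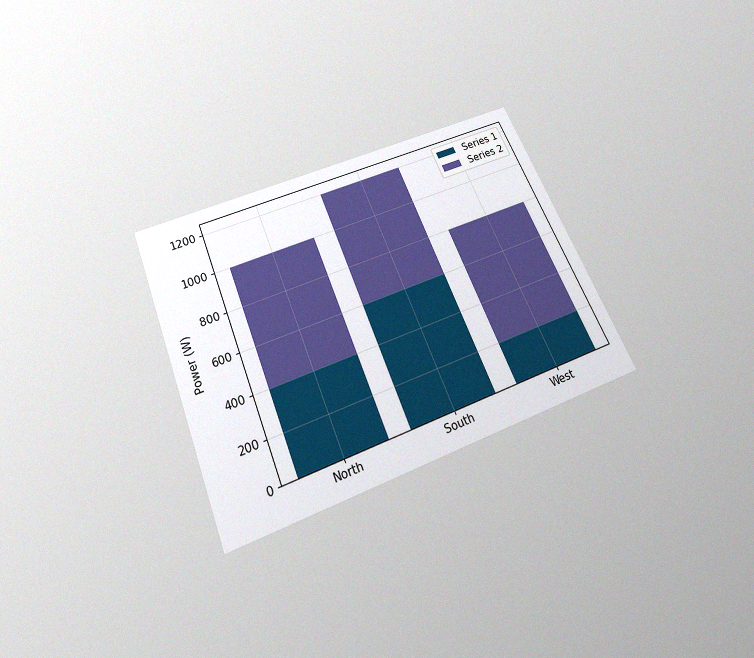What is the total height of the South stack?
The chart is tilted about 23° counter-clockwise and viewed slightly from below, with some photo noise. The South stack's top reaches 1200W on the y-axis.

1200W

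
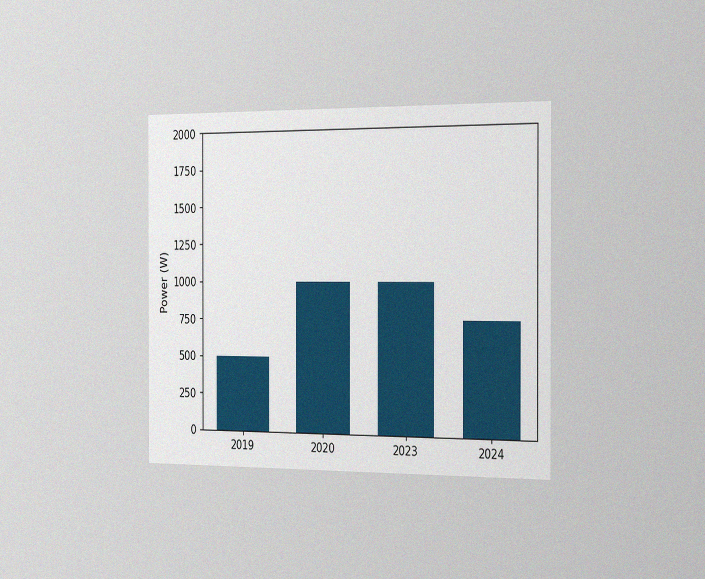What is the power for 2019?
500W

The chart is viewed slightly from the right, with some photo noise. Reading along the chart's y-axis, the 2019 bar reaches 500W.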